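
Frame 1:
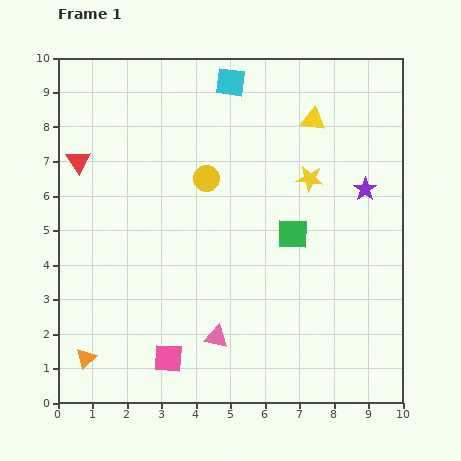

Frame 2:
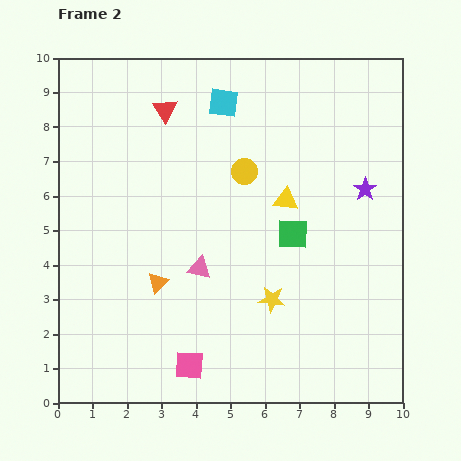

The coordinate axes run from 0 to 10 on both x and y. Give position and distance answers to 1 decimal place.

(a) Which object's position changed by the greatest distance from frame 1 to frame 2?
the yellow star

(moved 3.7; next 3.0)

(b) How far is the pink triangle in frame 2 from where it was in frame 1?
2.1

The pink triangle moved from (4.6, 1.9) to (4.1, 3.9), a distance of √(0.5² + 2.0²) ≈ 2.1.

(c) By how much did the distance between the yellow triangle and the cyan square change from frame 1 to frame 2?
+0.7

Distance in frame 1: 2.6. Distance in frame 2: 3.3.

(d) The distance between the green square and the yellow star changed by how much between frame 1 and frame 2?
+0.3

Distance in frame 1: 1.7. Distance in frame 2: 2.0.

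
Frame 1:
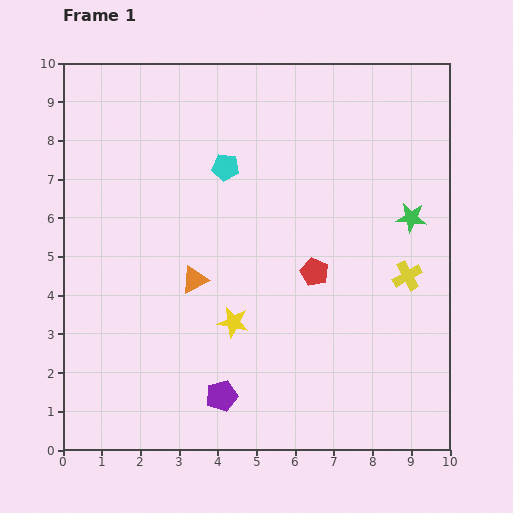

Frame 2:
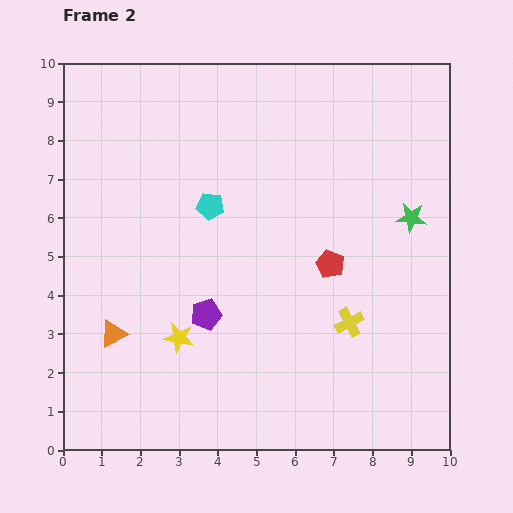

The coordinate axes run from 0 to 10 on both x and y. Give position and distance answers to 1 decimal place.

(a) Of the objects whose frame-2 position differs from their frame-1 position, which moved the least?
the red pentagon

(moved 0.4)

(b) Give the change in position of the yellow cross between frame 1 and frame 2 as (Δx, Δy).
(-1.5, -1.2)

The yellow cross was at (8.9, 4.5) in frame 1 and (7.4, 3.3) in frame 2.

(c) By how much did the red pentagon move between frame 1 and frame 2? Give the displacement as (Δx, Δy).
(0.4, 0.2)

The red pentagon was at (6.5, 4.6) in frame 1 and (6.9, 4.8) in frame 2.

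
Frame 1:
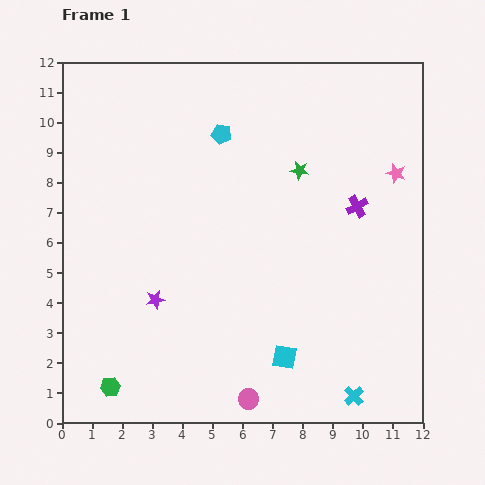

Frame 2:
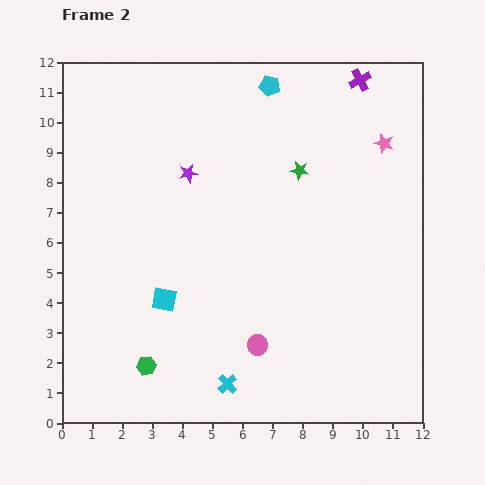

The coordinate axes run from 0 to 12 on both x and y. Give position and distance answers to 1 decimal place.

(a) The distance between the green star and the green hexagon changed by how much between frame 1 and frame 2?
-1.3

Distance in frame 1: 9.6. Distance in frame 2: 8.3.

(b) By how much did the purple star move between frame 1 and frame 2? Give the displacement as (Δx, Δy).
(1.1, 4.2)

The purple star was at (3.1, 4.1) in frame 1 and (4.2, 8.3) in frame 2.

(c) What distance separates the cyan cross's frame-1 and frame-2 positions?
4.2

The cyan cross moved from (9.7, 0.9) to (5.5, 1.3), a distance of √(4.2² + 0.4²) ≈ 4.2.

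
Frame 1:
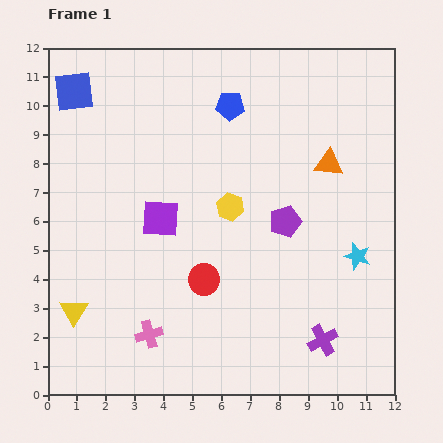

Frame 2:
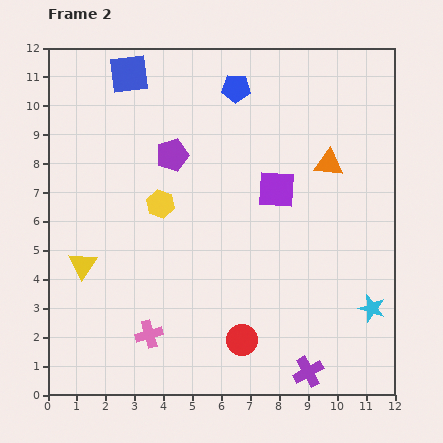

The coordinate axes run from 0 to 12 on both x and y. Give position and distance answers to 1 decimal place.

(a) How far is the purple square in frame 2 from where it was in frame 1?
4.1

The purple square moved from (3.9, 6.1) to (7.9, 7.1), a distance of √(4.0² + 1.0²) ≈ 4.1.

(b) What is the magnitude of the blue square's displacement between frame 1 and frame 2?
2.0

The blue square moved from (0.9, 10.5) to (2.8, 11.1), a distance of √(1.9² + 0.6²) ≈ 2.0.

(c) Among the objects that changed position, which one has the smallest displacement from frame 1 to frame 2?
the blue pentagon

(moved 0.6)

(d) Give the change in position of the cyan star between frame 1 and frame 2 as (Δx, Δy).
(0.5, -1.8)

The cyan star was at (10.7, 4.8) in frame 1 and (11.2, 3.0) in frame 2.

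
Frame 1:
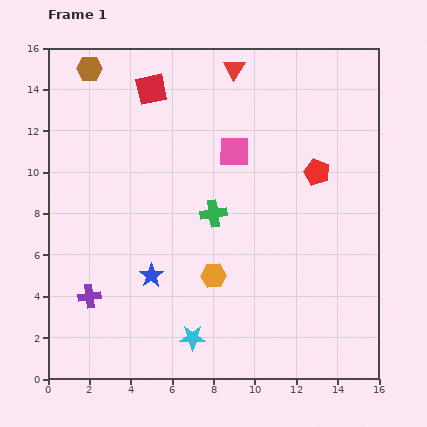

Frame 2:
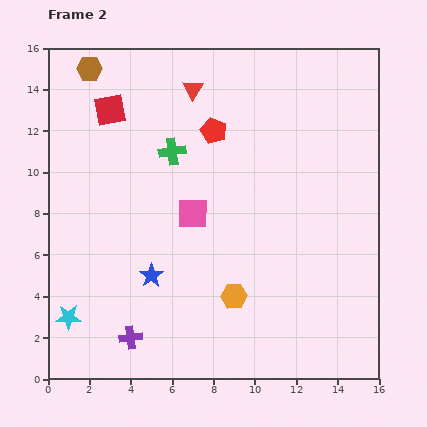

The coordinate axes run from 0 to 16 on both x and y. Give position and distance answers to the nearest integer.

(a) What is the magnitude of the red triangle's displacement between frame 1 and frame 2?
2

The red triangle moved from (9, 15) to (7, 14), a distance of √(2² + 1²) ≈ 2.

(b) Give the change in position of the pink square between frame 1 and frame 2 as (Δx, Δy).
(-2, -3)

The pink square was at (9, 11) in frame 1 and (7, 8) in frame 2.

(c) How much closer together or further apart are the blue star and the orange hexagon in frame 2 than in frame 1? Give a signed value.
+1

Distance in frame 1: 3. Distance in frame 2: 4.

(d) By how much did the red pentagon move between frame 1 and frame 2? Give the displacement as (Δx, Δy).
(-5, 2)

The red pentagon was at (13, 10) in frame 1 and (8, 12) in frame 2.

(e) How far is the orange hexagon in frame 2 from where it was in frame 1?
1

The orange hexagon moved from (8, 5) to (9, 4), a distance of √(1² + 1²) ≈ 1.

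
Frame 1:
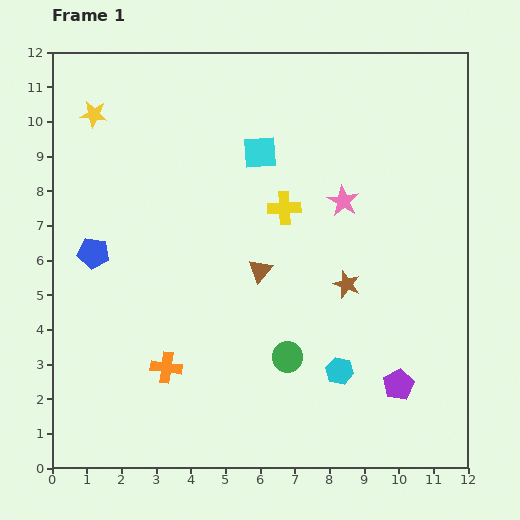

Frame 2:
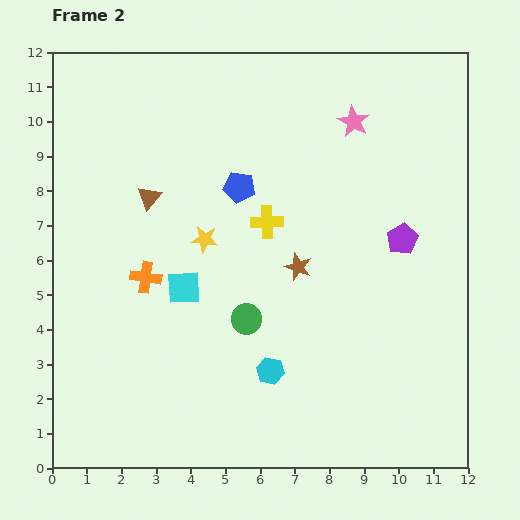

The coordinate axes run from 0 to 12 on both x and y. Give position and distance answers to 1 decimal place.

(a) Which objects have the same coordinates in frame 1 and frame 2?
none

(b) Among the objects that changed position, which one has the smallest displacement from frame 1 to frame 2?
the yellow cross

(moved 0.6)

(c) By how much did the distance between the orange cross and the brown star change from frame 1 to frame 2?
-1.3

Distance in frame 1: 5.7. Distance in frame 2: 4.4.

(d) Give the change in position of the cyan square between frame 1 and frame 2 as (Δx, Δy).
(-2.2, -3.9)

The cyan square was at (6.0, 9.1) in frame 1 and (3.8, 5.2) in frame 2.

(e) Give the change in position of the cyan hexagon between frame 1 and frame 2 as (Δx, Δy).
(-2.0, 0.0)

The cyan hexagon was at (8.3, 2.8) in frame 1 and (6.3, 2.8) in frame 2.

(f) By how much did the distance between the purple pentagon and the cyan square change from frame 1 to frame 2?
-1.3

Distance in frame 1: 7.8. Distance in frame 2: 6.5.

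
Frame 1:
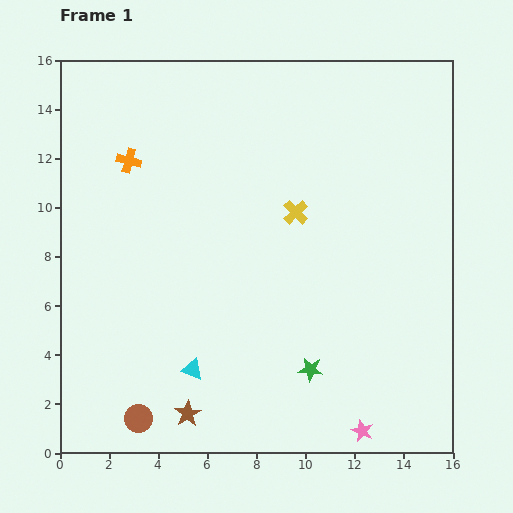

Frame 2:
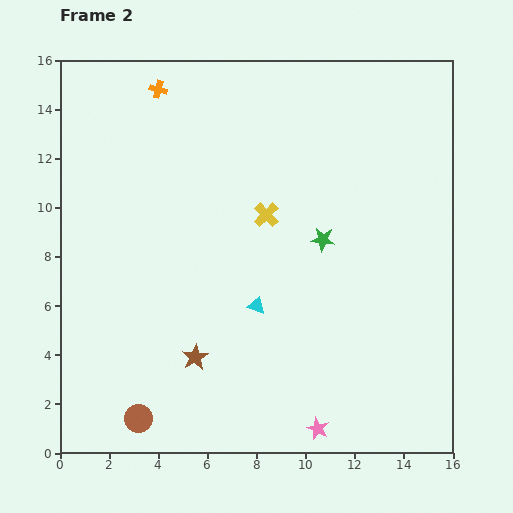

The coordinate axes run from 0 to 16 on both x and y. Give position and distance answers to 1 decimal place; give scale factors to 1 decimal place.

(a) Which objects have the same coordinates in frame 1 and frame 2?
the brown circle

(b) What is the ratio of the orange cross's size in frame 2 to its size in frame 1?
0.7×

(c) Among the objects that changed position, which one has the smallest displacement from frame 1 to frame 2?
the yellow cross

(moved 1.2)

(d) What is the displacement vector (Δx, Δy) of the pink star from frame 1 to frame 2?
(-1.8, 0.1)

The pink star was at (12.3, 0.9) in frame 1 and (10.5, 1.0) in frame 2.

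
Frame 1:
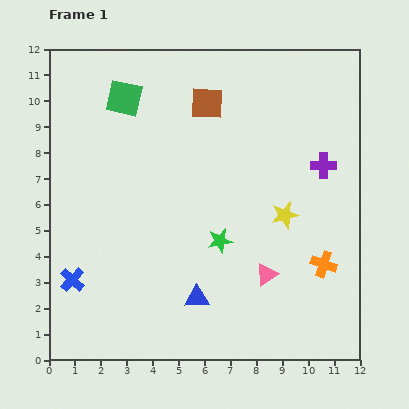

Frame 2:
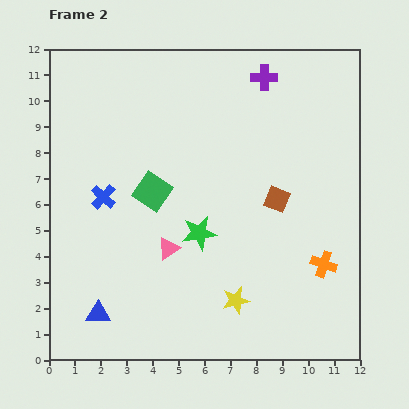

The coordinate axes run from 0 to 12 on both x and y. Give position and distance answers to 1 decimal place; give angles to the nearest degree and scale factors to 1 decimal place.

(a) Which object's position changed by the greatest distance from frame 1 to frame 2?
the brown square

(moved 4.6; next 4.1)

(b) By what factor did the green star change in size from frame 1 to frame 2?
1.4×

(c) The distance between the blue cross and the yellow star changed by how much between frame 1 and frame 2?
-2.1

Distance in frame 1: 8.6. Distance in frame 2: 6.5.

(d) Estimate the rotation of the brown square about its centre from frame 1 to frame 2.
19° clockwise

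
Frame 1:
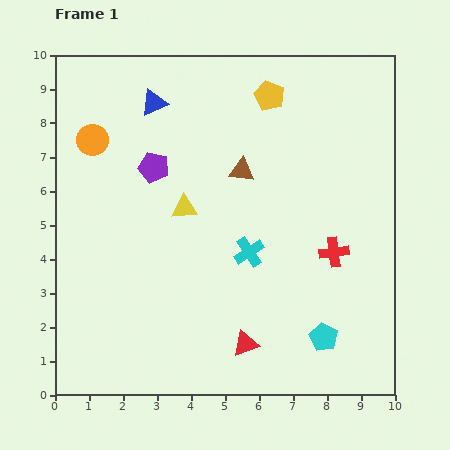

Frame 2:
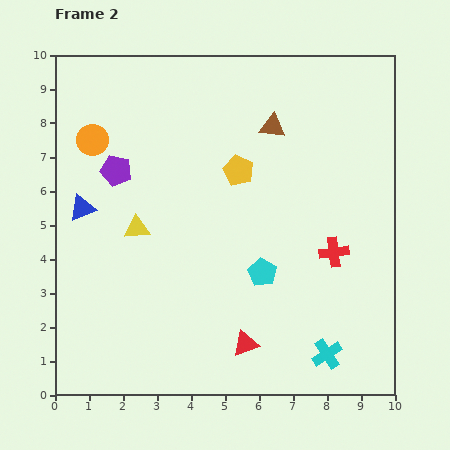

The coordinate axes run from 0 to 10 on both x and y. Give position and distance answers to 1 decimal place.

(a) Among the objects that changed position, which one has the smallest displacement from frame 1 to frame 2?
the purple pentagon

(moved 1.1)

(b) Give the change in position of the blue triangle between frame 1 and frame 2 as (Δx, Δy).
(-2.1, -3.1)

The blue triangle was at (2.9, 8.6) in frame 1 and (0.8, 5.5) in frame 2.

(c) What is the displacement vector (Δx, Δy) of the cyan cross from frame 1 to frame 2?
(2.3, -3.0)

The cyan cross was at (5.7, 4.2) in frame 1 and (8.0, 1.2) in frame 2.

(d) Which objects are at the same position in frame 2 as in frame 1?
the orange circle, the red cross, the red triangle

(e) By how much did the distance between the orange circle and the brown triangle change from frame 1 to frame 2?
+0.8

Distance in frame 1: 4.5. Distance in frame 2: 5.3.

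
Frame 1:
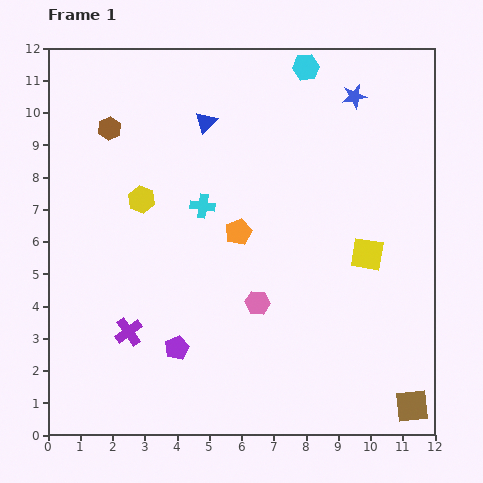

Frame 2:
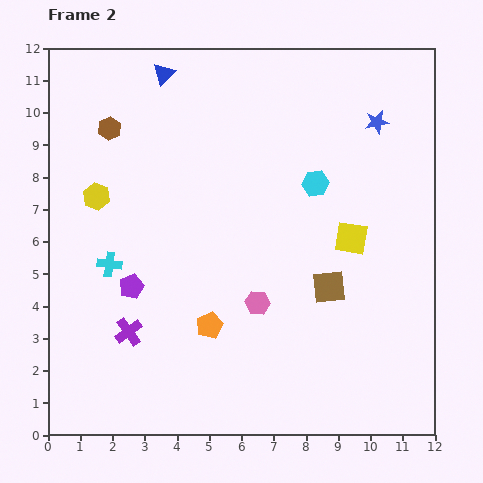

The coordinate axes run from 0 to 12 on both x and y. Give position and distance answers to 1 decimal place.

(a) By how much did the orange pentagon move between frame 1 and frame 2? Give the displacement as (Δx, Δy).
(-0.9, -2.9)

The orange pentagon was at (5.9, 6.3) in frame 1 and (5.0, 3.4) in frame 2.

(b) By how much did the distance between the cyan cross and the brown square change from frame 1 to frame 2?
-2.2

Distance in frame 1: 9.0. Distance in frame 2: 6.8.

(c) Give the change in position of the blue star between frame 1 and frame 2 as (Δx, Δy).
(0.7, -0.8)

The blue star was at (9.5, 10.5) in frame 1 and (10.2, 9.7) in frame 2.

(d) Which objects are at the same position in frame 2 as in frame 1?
the pink hexagon, the brown hexagon, the purple cross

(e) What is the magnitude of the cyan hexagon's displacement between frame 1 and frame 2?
3.6

The cyan hexagon moved from (8.0, 11.4) to (8.3, 7.8), a distance of √(0.3² + 3.6²) ≈ 3.6.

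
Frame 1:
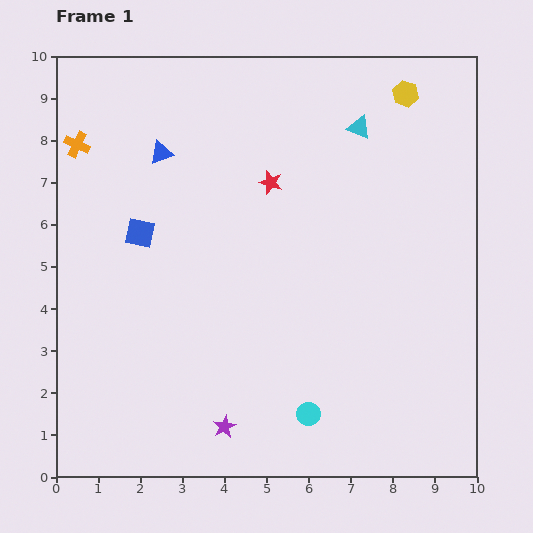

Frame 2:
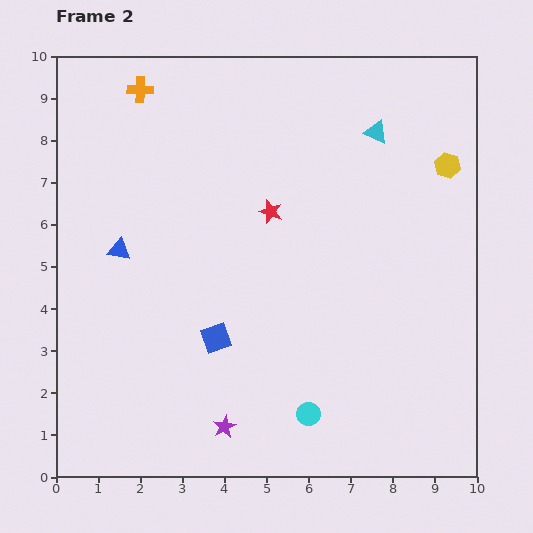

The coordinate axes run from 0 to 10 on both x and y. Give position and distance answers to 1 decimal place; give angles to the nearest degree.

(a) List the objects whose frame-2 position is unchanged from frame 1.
the purple star, the cyan circle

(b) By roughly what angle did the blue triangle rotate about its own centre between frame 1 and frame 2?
30° clockwise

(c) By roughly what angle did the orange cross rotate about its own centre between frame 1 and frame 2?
24° counter-clockwise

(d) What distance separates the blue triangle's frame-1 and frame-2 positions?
2.5

The blue triangle moved from (2.5, 7.7) to (1.5, 5.4), a distance of √(1.0² + 2.3²) ≈ 2.5.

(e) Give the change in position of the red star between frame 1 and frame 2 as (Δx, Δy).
(0.0, -0.7)

The red star was at (5.1, 7.0) in frame 1 and (5.1, 6.3) in frame 2.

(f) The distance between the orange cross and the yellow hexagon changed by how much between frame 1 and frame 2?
-0.4

Distance in frame 1: 7.9. Distance in frame 2: 7.5.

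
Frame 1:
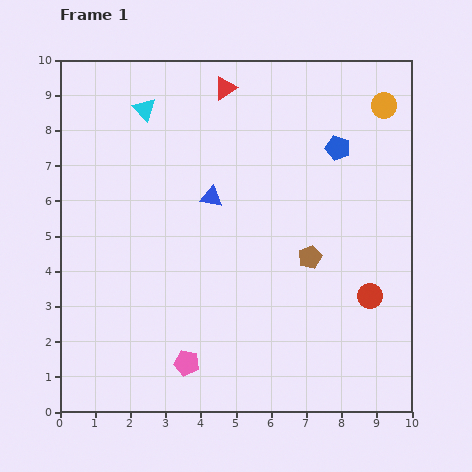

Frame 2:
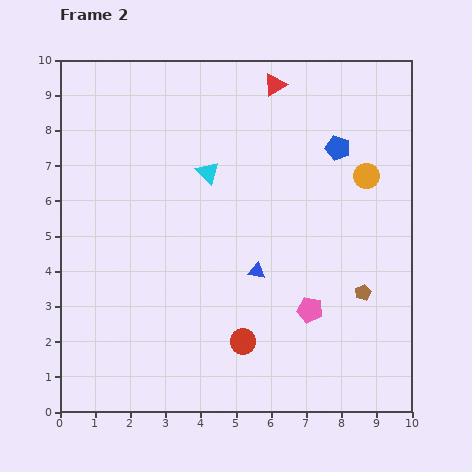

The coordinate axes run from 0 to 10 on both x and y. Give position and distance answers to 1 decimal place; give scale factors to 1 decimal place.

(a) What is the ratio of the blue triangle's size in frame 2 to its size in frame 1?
0.8×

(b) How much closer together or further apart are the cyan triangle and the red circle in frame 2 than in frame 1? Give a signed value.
-3.4

Distance in frame 1: 8.3. Distance in frame 2: 4.9.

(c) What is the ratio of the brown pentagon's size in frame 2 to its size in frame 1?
0.7×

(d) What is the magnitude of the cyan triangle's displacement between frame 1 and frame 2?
2.5

The cyan triangle moved from (2.4, 8.6) to (4.2, 6.8), a distance of √(1.8² + 1.8²) ≈ 2.5.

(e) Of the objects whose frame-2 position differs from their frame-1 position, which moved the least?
the red triangle

(moved 1.4)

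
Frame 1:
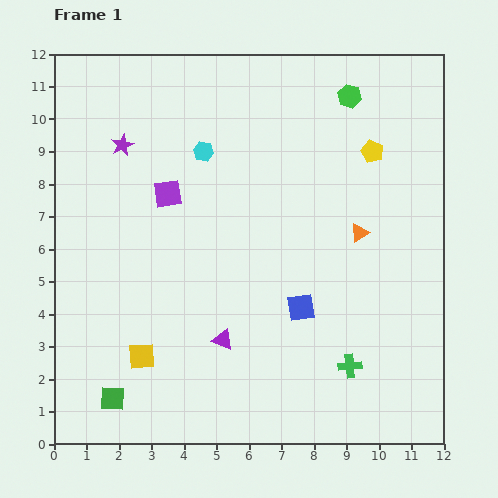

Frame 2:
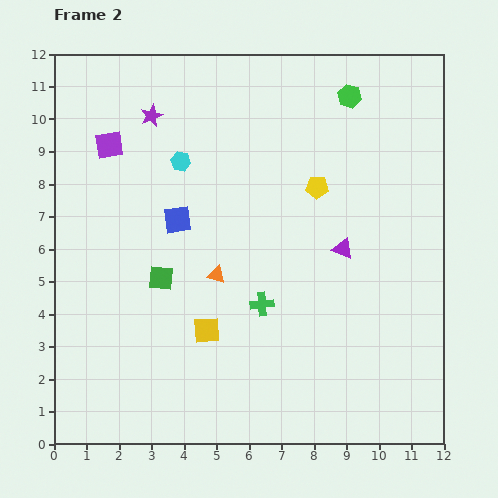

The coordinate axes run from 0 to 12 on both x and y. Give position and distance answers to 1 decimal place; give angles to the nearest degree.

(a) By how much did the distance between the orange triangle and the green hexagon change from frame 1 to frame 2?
+2.7

Distance in frame 1: 4.2. Distance in frame 2: 6.9.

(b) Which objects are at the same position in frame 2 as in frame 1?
the green hexagon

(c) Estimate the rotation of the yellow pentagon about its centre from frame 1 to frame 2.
20° counter-clockwise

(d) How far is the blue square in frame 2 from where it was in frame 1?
4.7

The blue square moved from (7.6, 4.2) to (3.8, 6.9), a distance of √(3.8² + 2.7²) ≈ 4.7.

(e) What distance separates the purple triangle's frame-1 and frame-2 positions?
4.6

The purple triangle moved from (5.2, 3.2) to (8.9, 6.0), a distance of √(3.7² + 2.8²) ≈ 4.6.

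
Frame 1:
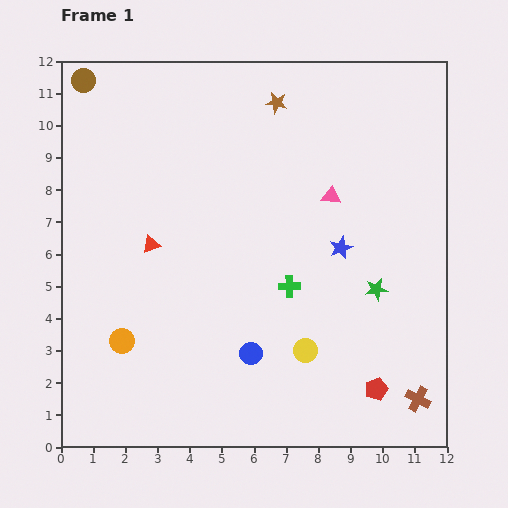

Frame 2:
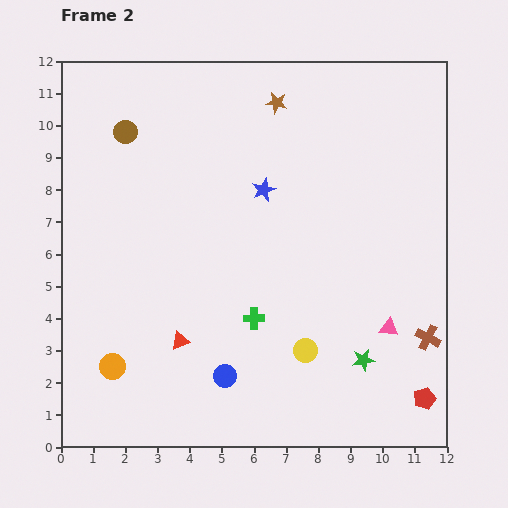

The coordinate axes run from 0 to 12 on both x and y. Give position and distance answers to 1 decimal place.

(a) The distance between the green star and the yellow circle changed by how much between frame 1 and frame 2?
-1.1

Distance in frame 1: 2.9. Distance in frame 2: 1.8.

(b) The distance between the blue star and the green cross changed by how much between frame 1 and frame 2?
+2.0

Distance in frame 1: 2.0. Distance in frame 2: 4.0.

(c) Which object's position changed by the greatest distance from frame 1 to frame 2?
the pink triangle

(moved 4.5; next 3.1)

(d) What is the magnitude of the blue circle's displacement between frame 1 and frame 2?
1.1

The blue circle moved from (5.9, 2.9) to (5.1, 2.2), a distance of √(0.8² + 0.7²) ≈ 1.1.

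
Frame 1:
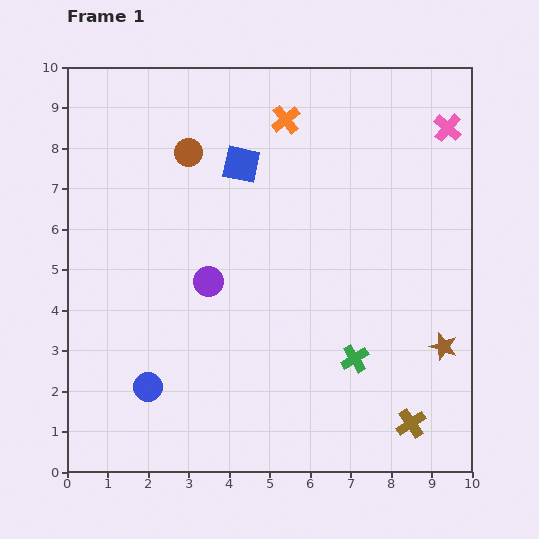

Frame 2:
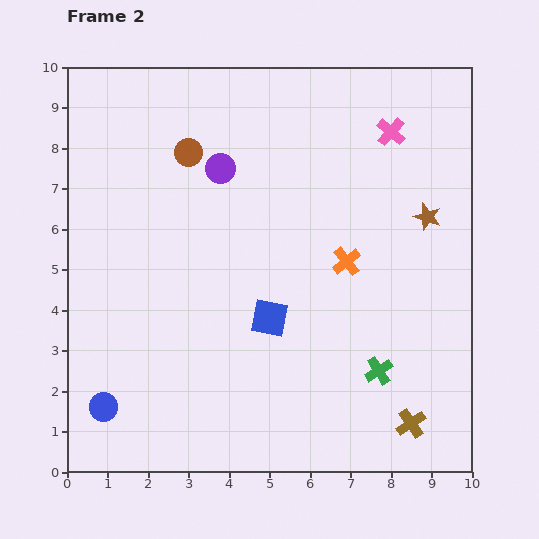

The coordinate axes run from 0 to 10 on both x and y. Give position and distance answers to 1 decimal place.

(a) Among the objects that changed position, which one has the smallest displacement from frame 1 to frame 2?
the green cross

(moved 0.7)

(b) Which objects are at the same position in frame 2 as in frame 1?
the brown cross, the brown circle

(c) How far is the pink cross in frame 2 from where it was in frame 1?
1.4

The pink cross moved from (9.4, 8.5) to (8.0, 8.4), a distance of √(1.4² + 0.1²) ≈ 1.4.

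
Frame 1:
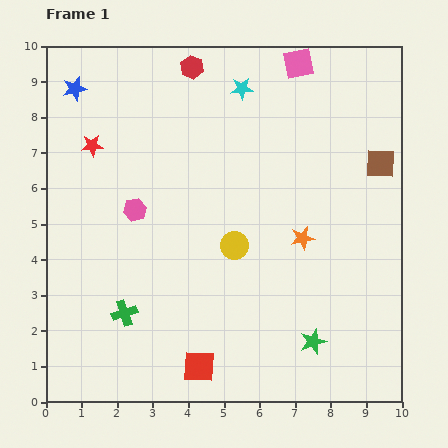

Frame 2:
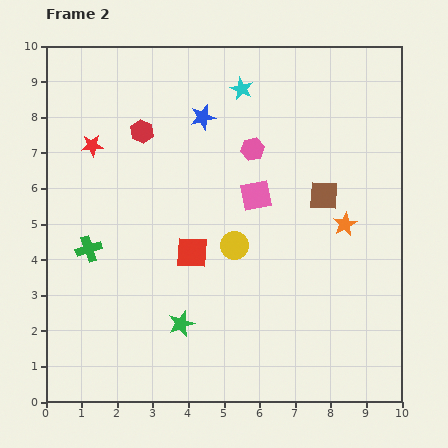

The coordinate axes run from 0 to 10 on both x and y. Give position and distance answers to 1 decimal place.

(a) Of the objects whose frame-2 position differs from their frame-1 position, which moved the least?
the orange star

(moved 1.3)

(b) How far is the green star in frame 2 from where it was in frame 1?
3.7

The green star moved from (7.5, 1.7) to (3.8, 2.2), a distance of √(3.7² + 0.5²) ≈ 3.7.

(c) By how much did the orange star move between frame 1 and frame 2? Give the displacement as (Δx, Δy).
(1.2, 0.4)

The orange star was at (7.2, 4.6) in frame 1 and (8.4, 5.0) in frame 2.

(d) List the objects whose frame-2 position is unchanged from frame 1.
the yellow circle, the cyan star, the red star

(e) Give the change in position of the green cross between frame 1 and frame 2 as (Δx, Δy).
(-1.0, 1.8)

The green cross was at (2.2, 2.5) in frame 1 and (1.2, 4.3) in frame 2.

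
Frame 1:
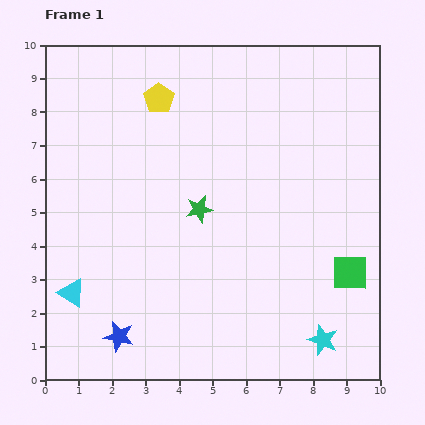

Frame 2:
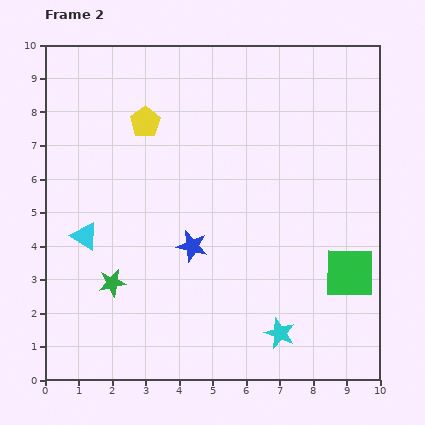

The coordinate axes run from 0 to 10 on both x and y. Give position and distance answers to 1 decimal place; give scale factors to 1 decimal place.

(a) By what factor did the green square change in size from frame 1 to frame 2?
1.4×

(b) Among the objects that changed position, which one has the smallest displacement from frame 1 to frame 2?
the yellow pentagon

(moved 0.8)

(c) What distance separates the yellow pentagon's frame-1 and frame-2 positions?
0.8

The yellow pentagon moved from (3.4, 8.4) to (3.0, 7.7), a distance of √(0.4² + 0.7²) ≈ 0.8.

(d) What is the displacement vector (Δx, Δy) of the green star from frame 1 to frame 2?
(-2.6, -2.2)

The green star was at (4.6, 5.1) in frame 1 and (2.0, 2.9) in frame 2.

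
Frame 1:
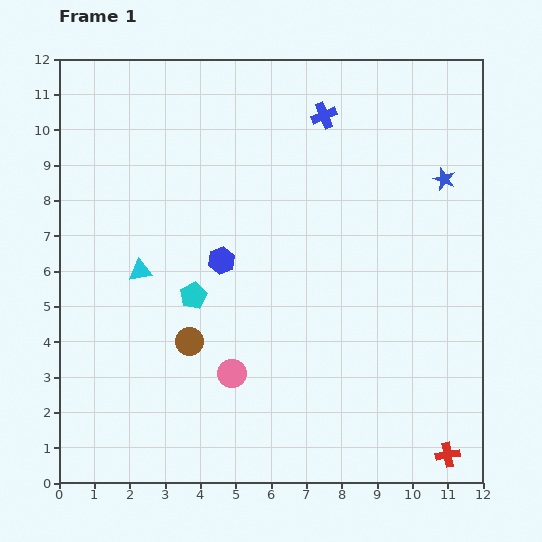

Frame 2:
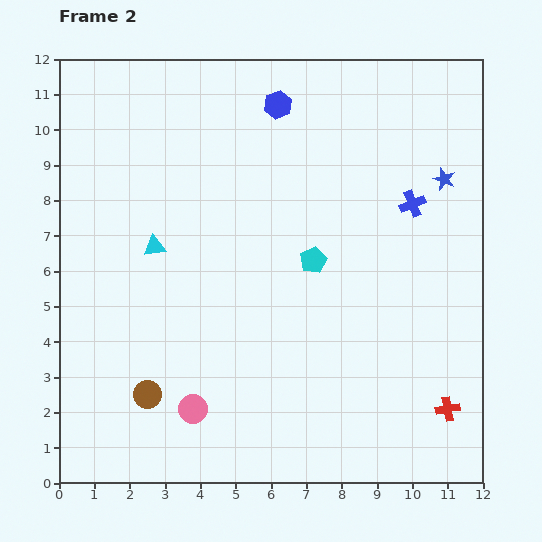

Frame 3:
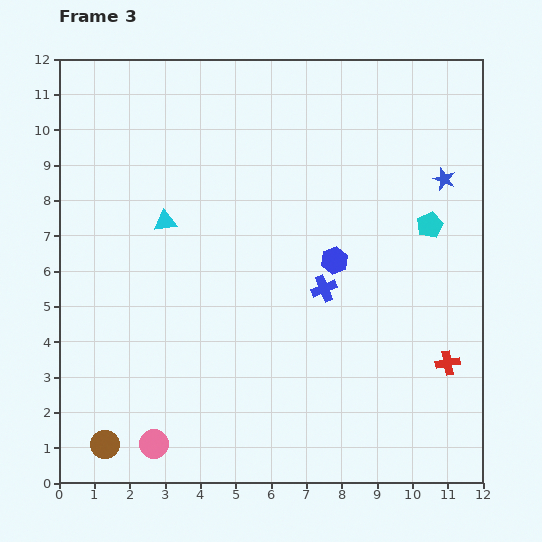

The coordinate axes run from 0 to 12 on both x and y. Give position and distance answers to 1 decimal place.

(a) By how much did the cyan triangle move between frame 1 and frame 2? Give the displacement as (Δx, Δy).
(0.4, 0.7)

The cyan triangle was at (2.3, 6.0) in frame 1 and (2.7, 6.7) in frame 2.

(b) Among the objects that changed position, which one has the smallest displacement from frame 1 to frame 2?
the cyan triangle

(moved 0.8)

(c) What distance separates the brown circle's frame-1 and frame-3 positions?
3.8

The brown circle moved from (3.7, 4.0) to (1.3, 1.1), a distance of √(2.4² + 2.9²) ≈ 3.8.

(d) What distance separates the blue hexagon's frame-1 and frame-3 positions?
3.2

The blue hexagon moved from (4.6, 6.3) to (7.8, 6.3), a distance of √(3.2² + 0.0²) ≈ 3.2.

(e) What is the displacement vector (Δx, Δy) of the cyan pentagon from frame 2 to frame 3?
(3.3, 1.0)

The cyan pentagon was at (7.2, 6.3) in frame 2 and (10.5, 7.3) in frame 3.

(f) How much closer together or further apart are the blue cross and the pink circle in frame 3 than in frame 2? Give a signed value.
-2.0

Distance in frame 2: 8.5. Distance in frame 3: 6.5.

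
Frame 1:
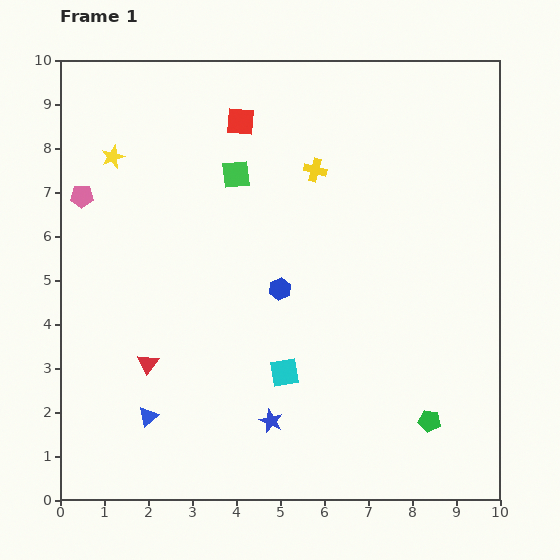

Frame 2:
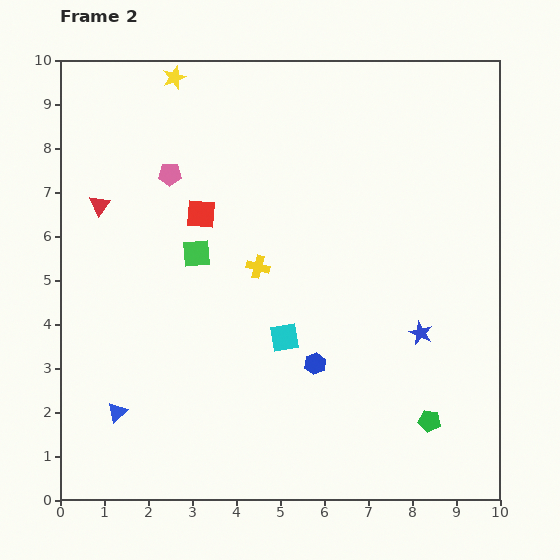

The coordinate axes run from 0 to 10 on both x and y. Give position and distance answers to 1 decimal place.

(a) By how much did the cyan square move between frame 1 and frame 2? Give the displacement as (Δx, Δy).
(0.0, 0.8)

The cyan square was at (5.1, 2.9) in frame 1 and (5.1, 3.7) in frame 2.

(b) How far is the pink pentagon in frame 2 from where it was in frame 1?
2.1

The pink pentagon moved from (0.5, 6.9) to (2.5, 7.4), a distance of √(2.0² + 0.5²) ≈ 2.1.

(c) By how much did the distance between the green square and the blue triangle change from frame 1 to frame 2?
-1.9

Distance in frame 1: 5.9. Distance in frame 2: 4.0.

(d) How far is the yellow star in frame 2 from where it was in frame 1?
2.3

The yellow star moved from (1.2, 7.8) to (2.6, 9.6), a distance of √(1.4² + 1.8²) ≈ 2.3.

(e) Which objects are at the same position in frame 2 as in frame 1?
the green pentagon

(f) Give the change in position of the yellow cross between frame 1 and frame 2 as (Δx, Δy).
(-1.3, -2.2)

The yellow cross was at (5.8, 7.5) in frame 1 and (4.5, 5.3) in frame 2.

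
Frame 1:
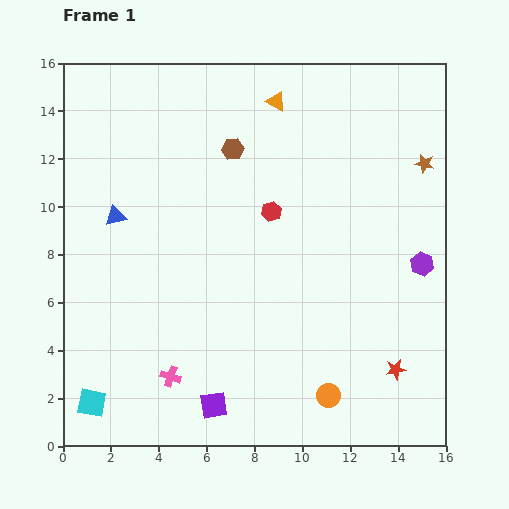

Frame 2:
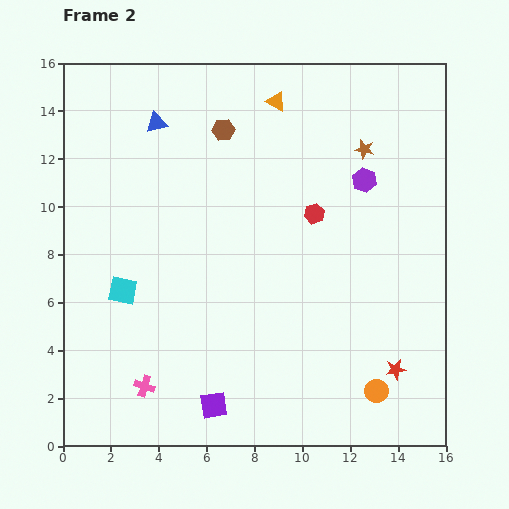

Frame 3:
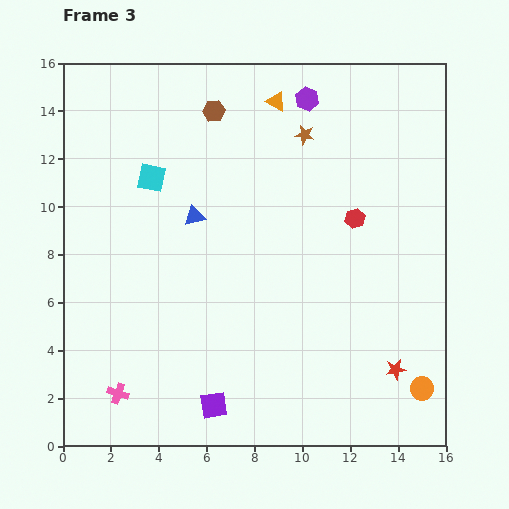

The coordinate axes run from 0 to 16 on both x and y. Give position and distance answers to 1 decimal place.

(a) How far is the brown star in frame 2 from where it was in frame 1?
2.6

The brown star moved from (15.1, 11.8) to (12.6, 12.4), a distance of √(2.5² + 0.6²) ≈ 2.6.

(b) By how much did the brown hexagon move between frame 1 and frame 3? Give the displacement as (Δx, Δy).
(-0.8, 1.6)

The brown hexagon was at (7.1, 12.4) in frame 1 and (6.3, 14.0) in frame 3.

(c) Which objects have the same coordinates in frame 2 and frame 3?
the orange triangle, the purple square, the red star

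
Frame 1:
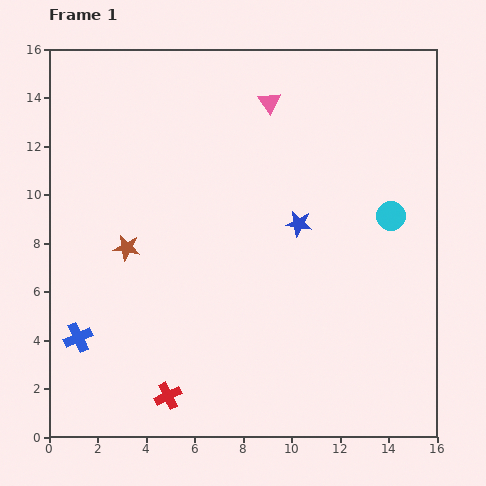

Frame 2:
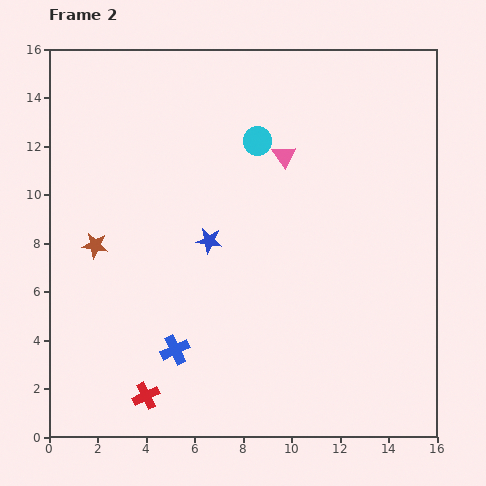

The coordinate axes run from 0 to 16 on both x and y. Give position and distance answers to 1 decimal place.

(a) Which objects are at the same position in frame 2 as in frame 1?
none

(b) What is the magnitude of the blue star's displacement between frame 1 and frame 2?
3.8

The blue star moved from (10.3, 8.8) to (6.6, 8.1), a distance of √(3.7² + 0.7²) ≈ 3.8.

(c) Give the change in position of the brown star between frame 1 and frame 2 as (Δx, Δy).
(-1.3, 0.1)

The brown star was at (3.2, 7.8) in frame 1 and (1.9, 7.9) in frame 2.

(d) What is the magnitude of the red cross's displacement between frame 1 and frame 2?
0.9

The red cross moved from (4.9, 1.7) to (4.0, 1.7), a distance of √(0.9² + 0.0²) ≈ 0.9.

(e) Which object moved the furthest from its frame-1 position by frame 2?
the cyan circle

(moved 6.3; next 4.0)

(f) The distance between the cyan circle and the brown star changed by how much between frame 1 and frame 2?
-3.0

Distance in frame 1: 11.0. Distance in frame 2: 8.0.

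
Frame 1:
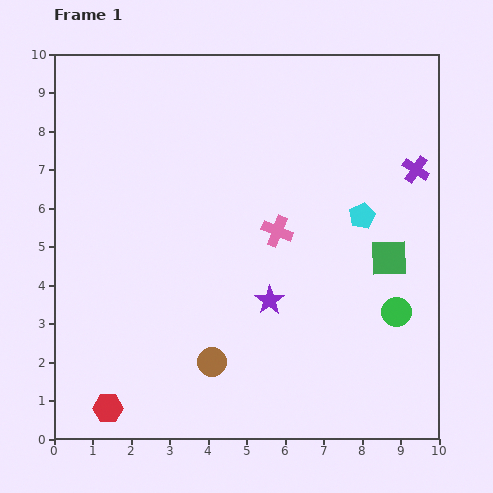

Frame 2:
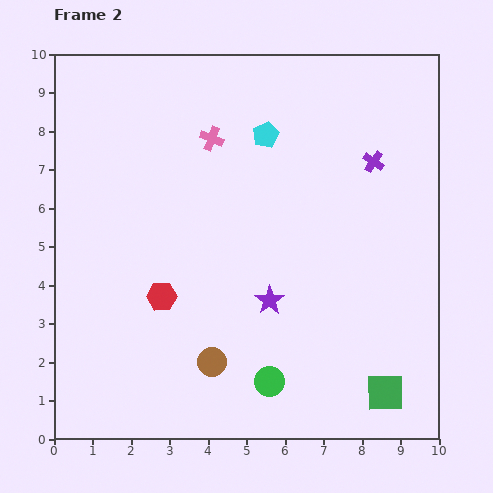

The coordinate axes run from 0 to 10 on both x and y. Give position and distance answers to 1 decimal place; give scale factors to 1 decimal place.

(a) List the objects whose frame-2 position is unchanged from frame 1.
the brown circle, the purple star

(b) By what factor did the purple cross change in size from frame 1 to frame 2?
0.8×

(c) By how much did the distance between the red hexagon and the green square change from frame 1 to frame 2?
-2.0

Distance in frame 1: 8.3. Distance in frame 2: 6.3.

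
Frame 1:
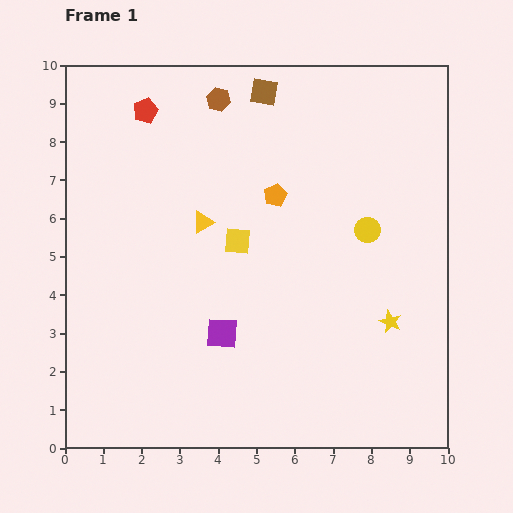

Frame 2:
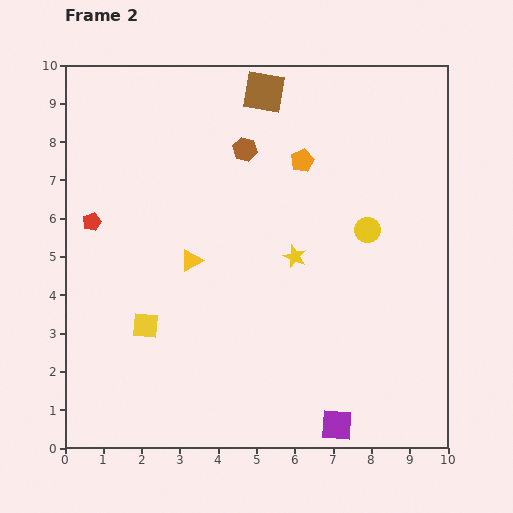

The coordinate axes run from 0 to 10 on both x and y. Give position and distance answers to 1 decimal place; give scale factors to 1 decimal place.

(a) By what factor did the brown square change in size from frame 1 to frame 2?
1.5×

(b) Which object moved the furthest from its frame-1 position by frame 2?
the purple square

(moved 3.8; next 3.3)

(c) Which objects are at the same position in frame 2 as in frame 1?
the brown square, the yellow circle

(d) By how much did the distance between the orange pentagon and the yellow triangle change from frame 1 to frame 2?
+1.9

Distance in frame 1: 2.0. Distance in frame 2: 3.9.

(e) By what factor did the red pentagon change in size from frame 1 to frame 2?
0.7×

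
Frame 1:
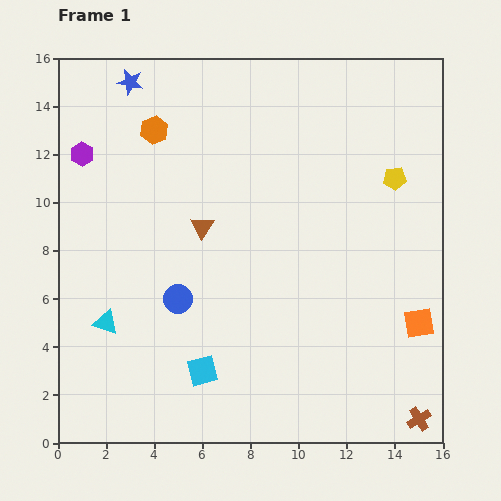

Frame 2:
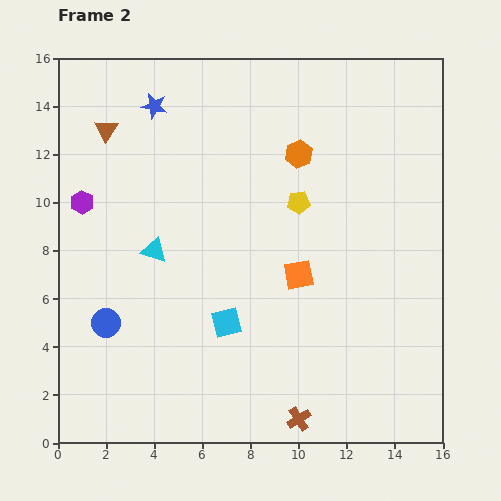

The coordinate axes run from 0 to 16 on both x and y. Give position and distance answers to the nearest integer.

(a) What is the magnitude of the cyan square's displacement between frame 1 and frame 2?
2

The cyan square moved from (6, 3) to (7, 5), a distance of √(1² + 2²) ≈ 2.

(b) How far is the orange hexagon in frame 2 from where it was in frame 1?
6

The orange hexagon moved from (4, 13) to (10, 12), a distance of √(6² + 1²) ≈ 6.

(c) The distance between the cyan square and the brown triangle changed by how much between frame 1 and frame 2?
+3

Distance in frame 1: 6. Distance in frame 2: 9.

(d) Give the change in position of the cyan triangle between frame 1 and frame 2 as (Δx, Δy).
(2, 3)

The cyan triangle was at (2, 5) in frame 1 and (4, 8) in frame 2.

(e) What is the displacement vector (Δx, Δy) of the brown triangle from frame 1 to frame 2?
(-4, 4)

The brown triangle was at (6, 9) in frame 1 and (2, 13) in frame 2.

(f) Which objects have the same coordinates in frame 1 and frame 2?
none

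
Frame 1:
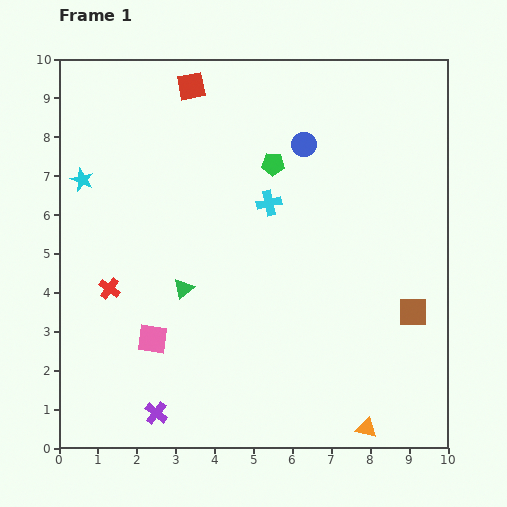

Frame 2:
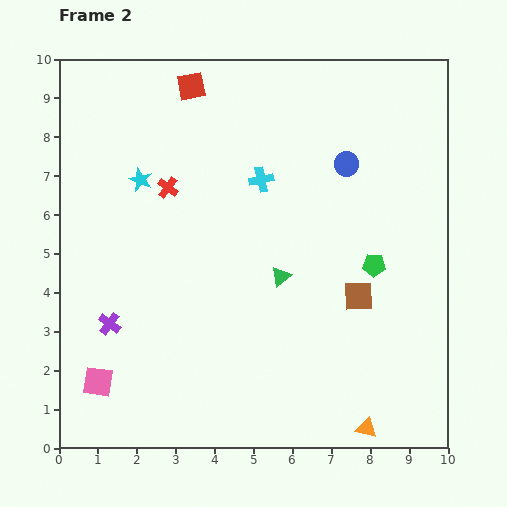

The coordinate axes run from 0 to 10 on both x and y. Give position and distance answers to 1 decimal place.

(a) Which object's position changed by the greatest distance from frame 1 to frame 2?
the green pentagon

(moved 3.7; next 3.0)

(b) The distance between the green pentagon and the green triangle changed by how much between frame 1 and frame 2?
-1.5

Distance in frame 1: 3.9. Distance in frame 2: 2.4.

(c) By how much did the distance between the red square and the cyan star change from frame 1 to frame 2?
-1.0

Distance in frame 1: 3.7. Distance in frame 2: 2.7.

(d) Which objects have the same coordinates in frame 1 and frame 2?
the orange triangle, the red square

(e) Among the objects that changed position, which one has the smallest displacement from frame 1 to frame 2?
the cyan cross

(moved 0.6)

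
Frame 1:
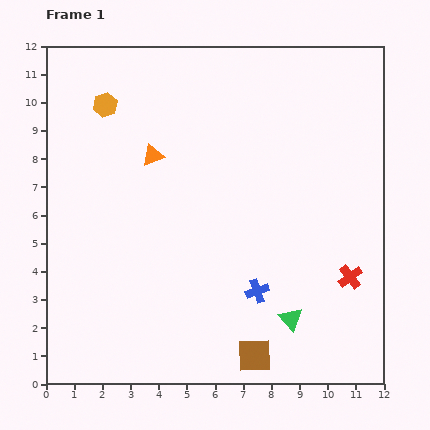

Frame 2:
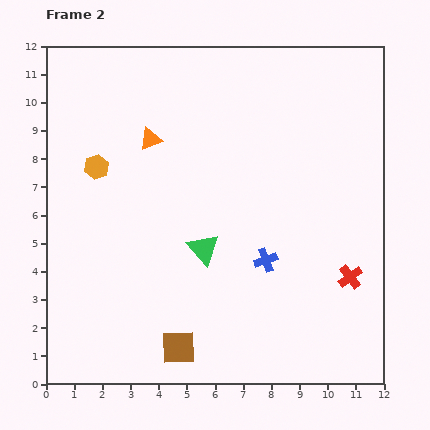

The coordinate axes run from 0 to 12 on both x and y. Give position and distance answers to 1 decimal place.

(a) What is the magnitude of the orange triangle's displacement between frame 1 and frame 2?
0.6

The orange triangle moved from (3.8, 8.1) to (3.7, 8.7), a distance of √(0.1² + 0.6²) ≈ 0.6.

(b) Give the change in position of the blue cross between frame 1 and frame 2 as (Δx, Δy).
(0.3, 1.1)

The blue cross was at (7.5, 3.3) in frame 1 and (7.8, 4.4) in frame 2.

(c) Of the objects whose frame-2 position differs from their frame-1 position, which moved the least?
the orange triangle

(moved 0.6)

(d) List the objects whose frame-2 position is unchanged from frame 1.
the red cross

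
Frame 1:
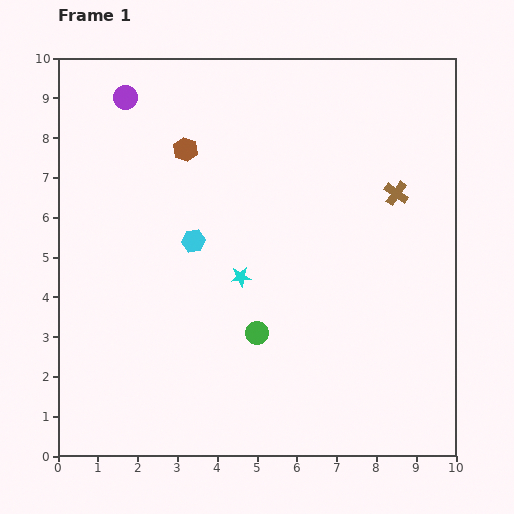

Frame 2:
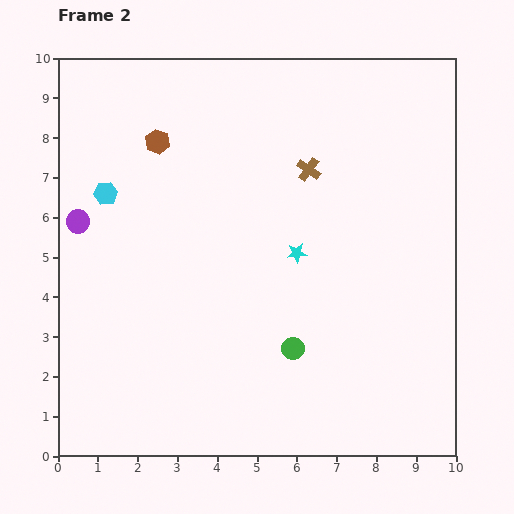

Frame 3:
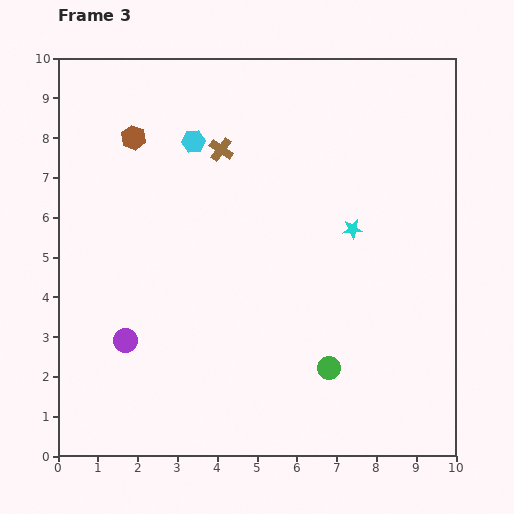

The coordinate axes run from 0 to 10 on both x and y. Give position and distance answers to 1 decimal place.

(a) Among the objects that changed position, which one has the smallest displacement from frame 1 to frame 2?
the brown hexagon

(moved 0.7)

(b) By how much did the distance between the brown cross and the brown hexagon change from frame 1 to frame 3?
-3.2

Distance in frame 1: 5.4. Distance in frame 3: 2.2.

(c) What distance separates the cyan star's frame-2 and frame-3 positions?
1.5

The cyan star moved from (6.0, 5.1) to (7.4, 5.7), a distance of √(1.4² + 0.6²) ≈ 1.5.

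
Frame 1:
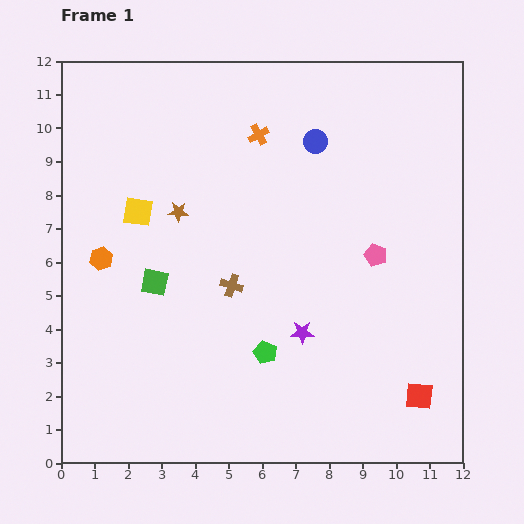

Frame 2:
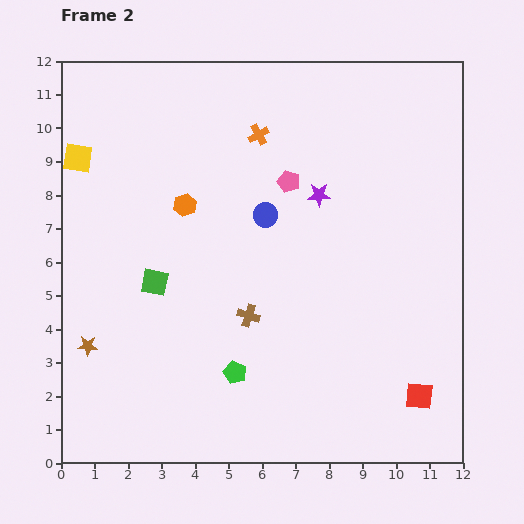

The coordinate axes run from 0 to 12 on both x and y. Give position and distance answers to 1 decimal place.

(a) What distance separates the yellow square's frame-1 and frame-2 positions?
2.4

The yellow square moved from (2.3, 7.5) to (0.5, 9.1), a distance of √(1.8² + 1.6²) ≈ 2.4.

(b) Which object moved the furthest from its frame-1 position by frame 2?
the brown star

(moved 4.8; next 4.1)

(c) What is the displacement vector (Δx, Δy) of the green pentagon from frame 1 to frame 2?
(-0.9, -0.6)

The green pentagon was at (6.1, 3.3) in frame 1 and (5.2, 2.7) in frame 2.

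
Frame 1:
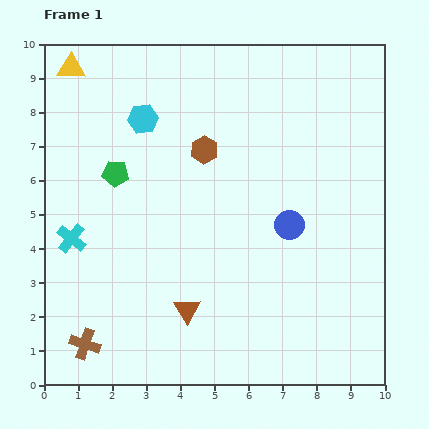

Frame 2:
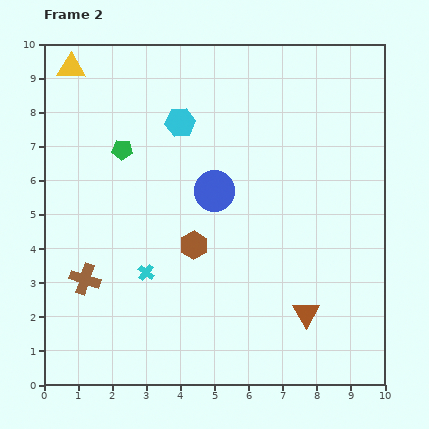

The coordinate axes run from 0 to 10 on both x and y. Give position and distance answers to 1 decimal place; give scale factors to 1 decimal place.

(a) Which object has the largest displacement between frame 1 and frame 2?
the brown triangle

(moved 3.5; next 2.8)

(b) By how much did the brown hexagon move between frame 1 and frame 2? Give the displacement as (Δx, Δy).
(-0.3, -2.8)

The brown hexagon was at (4.7, 6.9) in frame 1 and (4.4, 4.1) in frame 2.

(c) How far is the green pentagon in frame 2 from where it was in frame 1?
0.7

The green pentagon moved from (2.1, 6.2) to (2.3, 6.9), a distance of √(0.2² + 0.7²) ≈ 0.7.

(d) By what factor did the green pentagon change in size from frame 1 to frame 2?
0.8×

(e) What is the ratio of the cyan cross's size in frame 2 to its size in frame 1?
0.6×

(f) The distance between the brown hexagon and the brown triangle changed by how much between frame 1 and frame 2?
-0.8

Distance in frame 1: 4.7. Distance in frame 2: 3.9.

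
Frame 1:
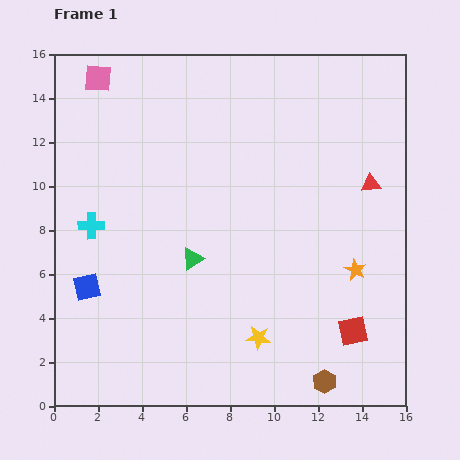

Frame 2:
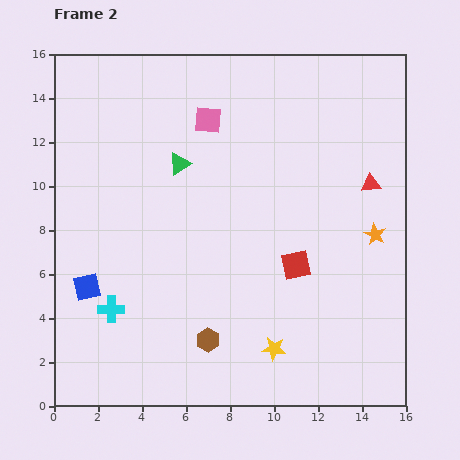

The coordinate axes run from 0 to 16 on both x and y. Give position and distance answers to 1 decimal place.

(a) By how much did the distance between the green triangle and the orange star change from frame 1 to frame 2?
+2.1

Distance in frame 1: 7.4. Distance in frame 2: 9.5.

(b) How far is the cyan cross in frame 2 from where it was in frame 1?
3.9

The cyan cross moved from (1.7, 8.2) to (2.6, 4.4), a distance of √(0.9² + 3.8²) ≈ 3.9.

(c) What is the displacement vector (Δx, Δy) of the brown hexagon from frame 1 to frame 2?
(-5.3, 1.9)

The brown hexagon was at (12.3, 1.1) in frame 1 and (7.0, 3.0) in frame 2.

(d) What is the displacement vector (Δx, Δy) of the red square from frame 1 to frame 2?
(-2.6, 3.0)

The red square was at (13.6, 3.4) in frame 1 and (11.0, 6.4) in frame 2.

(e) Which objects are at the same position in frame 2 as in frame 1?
the blue square, the red triangle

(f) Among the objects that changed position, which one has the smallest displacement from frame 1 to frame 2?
the yellow star

(moved 0.9)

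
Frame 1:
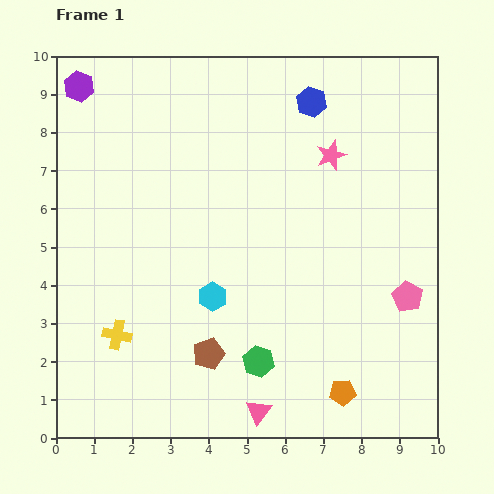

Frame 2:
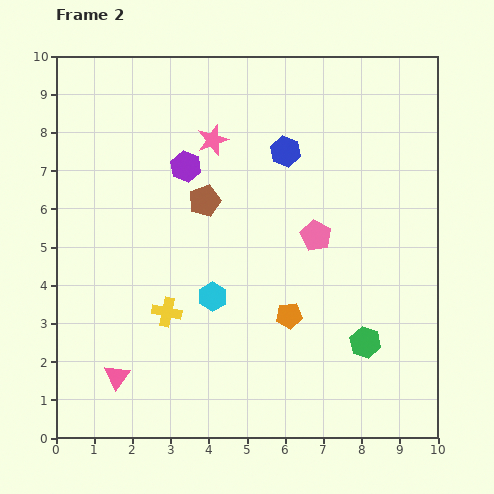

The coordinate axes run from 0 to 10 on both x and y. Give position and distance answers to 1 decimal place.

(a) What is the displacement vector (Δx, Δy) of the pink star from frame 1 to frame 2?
(-3.1, 0.4)

The pink star was at (7.2, 7.4) in frame 1 and (4.1, 7.8) in frame 2.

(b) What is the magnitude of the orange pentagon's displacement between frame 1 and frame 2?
2.4

The orange pentagon moved from (7.5, 1.2) to (6.1, 3.2), a distance of √(1.4² + 2.0²) ≈ 2.4.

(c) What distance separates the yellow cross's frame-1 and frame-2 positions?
1.4

The yellow cross moved from (1.6, 2.7) to (2.9, 3.3), a distance of √(1.3² + 0.6²) ≈ 1.4.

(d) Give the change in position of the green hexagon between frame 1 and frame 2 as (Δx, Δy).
(2.8, 0.5)

The green hexagon was at (5.3, 2.0) in frame 1 and (8.1, 2.5) in frame 2.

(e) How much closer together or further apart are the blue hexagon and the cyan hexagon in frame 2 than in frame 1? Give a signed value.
-1.5

Distance in frame 1: 5.7. Distance in frame 2: 4.2.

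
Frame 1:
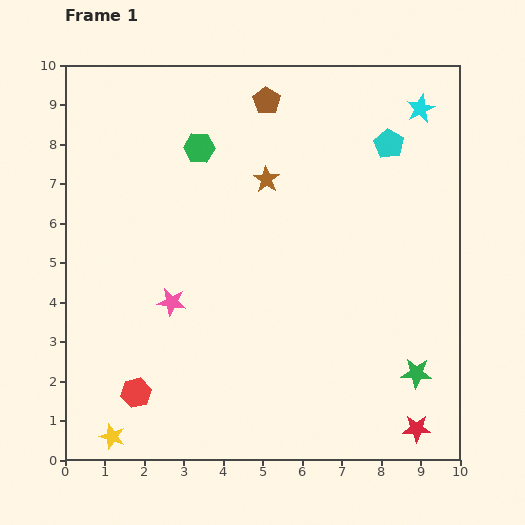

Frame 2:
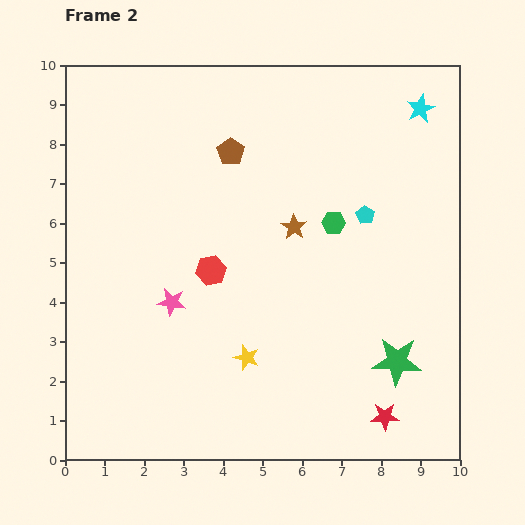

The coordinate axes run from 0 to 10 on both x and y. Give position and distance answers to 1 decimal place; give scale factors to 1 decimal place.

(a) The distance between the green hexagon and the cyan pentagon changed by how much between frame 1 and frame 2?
-4.0

Distance in frame 1: 4.8. Distance in frame 2: 0.8.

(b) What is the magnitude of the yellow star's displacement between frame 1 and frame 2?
3.9

The yellow star moved from (1.2, 0.6) to (4.6, 2.6), a distance of √(3.4² + 2.0²) ≈ 3.9.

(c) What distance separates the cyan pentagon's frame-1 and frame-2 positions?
1.9

The cyan pentagon moved from (8.2, 8.0) to (7.6, 6.2), a distance of √(0.6² + 1.8²) ≈ 1.9.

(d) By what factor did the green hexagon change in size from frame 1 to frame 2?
0.8×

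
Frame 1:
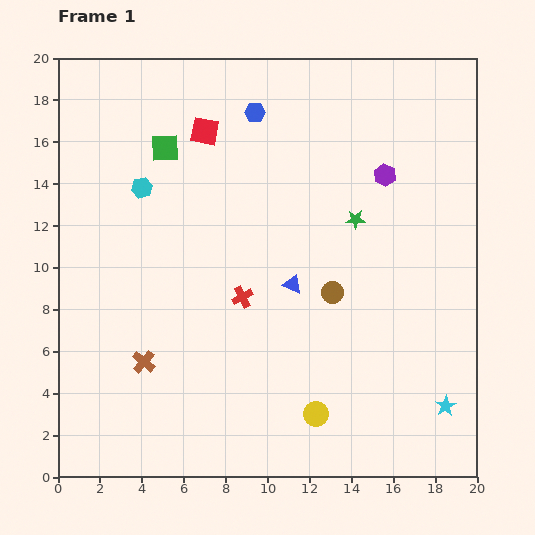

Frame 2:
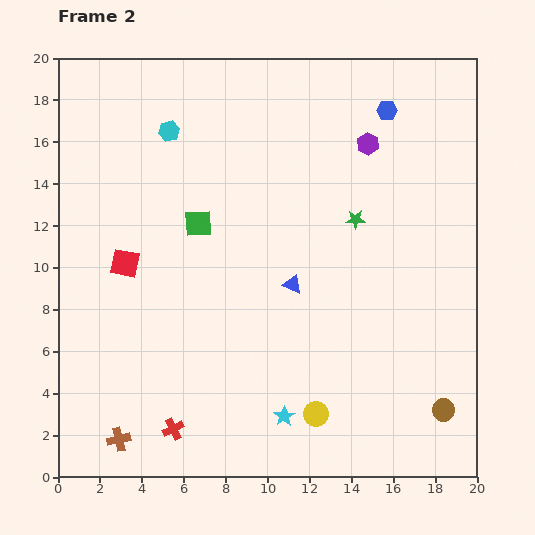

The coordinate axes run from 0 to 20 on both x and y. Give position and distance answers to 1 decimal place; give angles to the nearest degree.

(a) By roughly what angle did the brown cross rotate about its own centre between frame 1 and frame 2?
37° clockwise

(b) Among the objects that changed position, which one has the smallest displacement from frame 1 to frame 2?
the purple hexagon

(moved 1.7)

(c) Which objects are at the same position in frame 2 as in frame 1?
the yellow circle, the green star, the blue triangle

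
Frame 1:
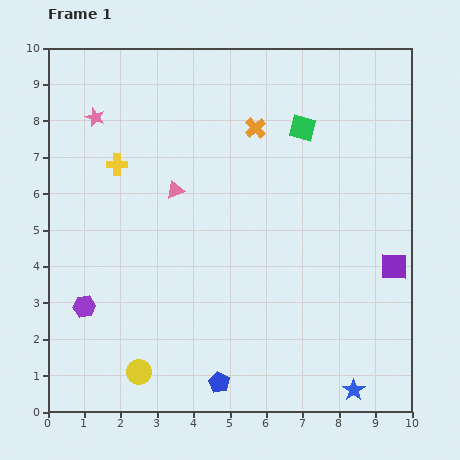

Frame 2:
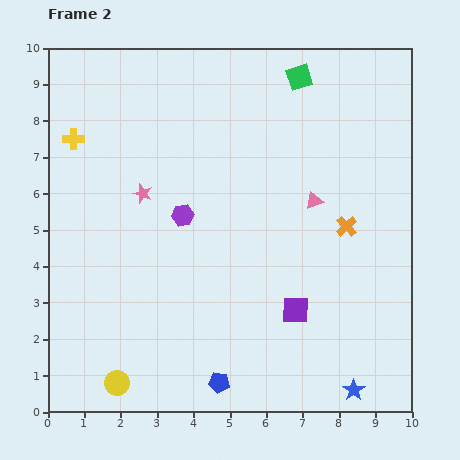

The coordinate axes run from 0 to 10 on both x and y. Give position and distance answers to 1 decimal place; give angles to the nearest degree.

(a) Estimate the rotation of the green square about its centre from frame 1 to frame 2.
33° counter-clockwise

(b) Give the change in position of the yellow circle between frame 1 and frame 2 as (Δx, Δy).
(-0.6, -0.3)

The yellow circle was at (2.5, 1.1) in frame 1 and (1.9, 0.8) in frame 2.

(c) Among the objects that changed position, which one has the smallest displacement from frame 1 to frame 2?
the yellow circle

(moved 0.7)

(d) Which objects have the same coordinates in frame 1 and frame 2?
the blue pentagon, the blue star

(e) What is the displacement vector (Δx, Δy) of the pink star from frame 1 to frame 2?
(1.3, -2.1)

The pink star was at (1.3, 8.1) in frame 1 and (2.6, 6.0) in frame 2.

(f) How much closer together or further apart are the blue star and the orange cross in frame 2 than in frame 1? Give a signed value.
-3.2

Distance in frame 1: 7.7. Distance in frame 2: 4.5.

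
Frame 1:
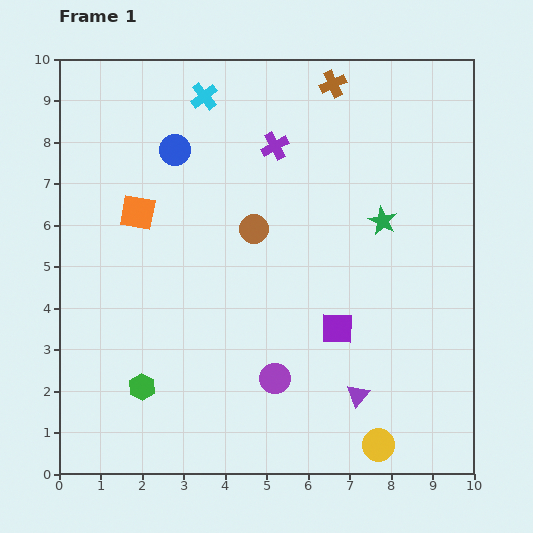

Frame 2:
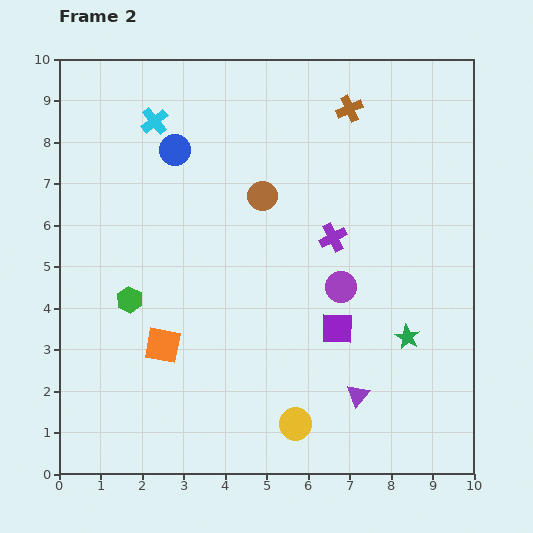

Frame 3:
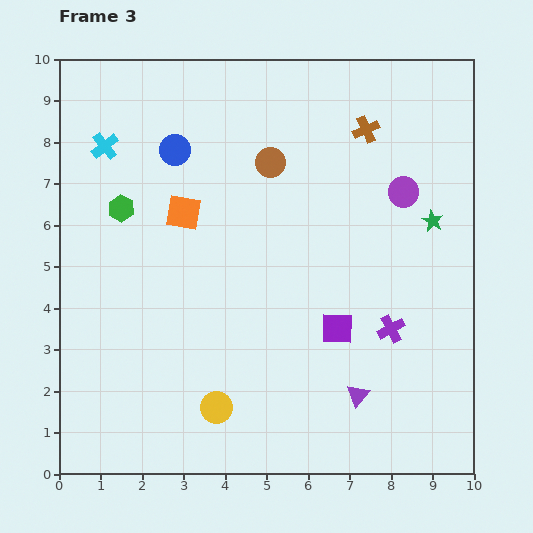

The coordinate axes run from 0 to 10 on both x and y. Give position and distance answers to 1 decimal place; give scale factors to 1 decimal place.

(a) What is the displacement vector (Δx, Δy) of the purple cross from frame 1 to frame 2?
(1.4, -2.2)

The purple cross was at (5.2, 7.9) in frame 1 and (6.6, 5.7) in frame 2.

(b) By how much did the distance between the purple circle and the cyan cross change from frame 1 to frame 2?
-1.0

Distance in frame 1: 7.0. Distance in frame 2: 6.0.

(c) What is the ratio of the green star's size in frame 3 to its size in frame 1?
0.7×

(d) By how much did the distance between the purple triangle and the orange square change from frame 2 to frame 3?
+1.2

Distance in frame 2: 4.9. Distance in frame 3: 6.1.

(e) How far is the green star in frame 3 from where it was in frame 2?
2.9

The green star moved from (8.4, 3.3) to (9.0, 6.1), a distance of √(0.6² + 2.8²) ≈ 2.9.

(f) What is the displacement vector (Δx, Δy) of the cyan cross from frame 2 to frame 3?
(-1.2, -0.6)

The cyan cross was at (2.3, 8.5) in frame 2 and (1.1, 7.9) in frame 3.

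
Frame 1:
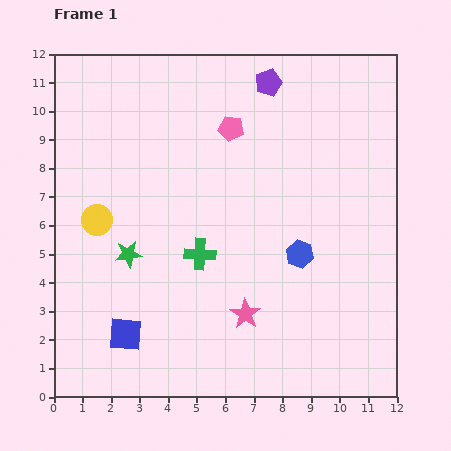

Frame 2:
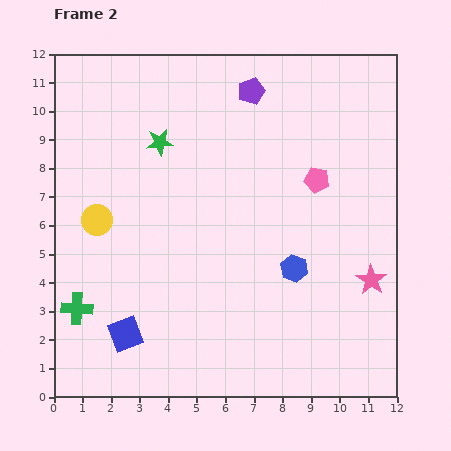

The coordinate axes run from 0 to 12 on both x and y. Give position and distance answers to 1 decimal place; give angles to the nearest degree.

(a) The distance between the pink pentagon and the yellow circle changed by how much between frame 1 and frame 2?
+2.1

Distance in frame 1: 5.7. Distance in frame 2: 7.8.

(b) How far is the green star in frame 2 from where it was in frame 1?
4.1

The green star moved from (2.6, 5.0) to (3.7, 8.9), a distance of √(1.1² + 3.9²) ≈ 4.1.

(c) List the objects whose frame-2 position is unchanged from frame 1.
the blue square, the yellow circle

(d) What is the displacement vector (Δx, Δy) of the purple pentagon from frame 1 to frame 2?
(-0.6, -0.3)

The purple pentagon was at (7.5, 11.0) in frame 1 and (6.9, 10.7) in frame 2.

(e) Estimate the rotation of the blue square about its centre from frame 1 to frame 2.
25° counter-clockwise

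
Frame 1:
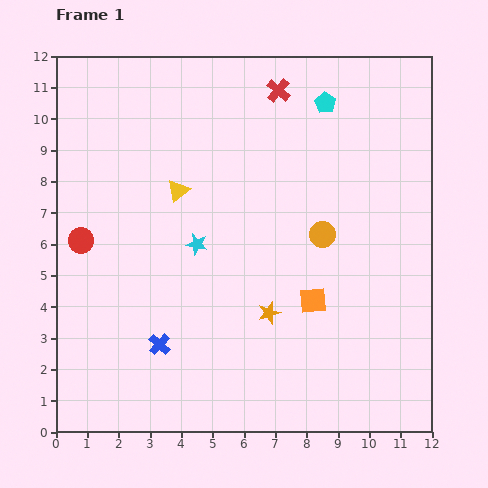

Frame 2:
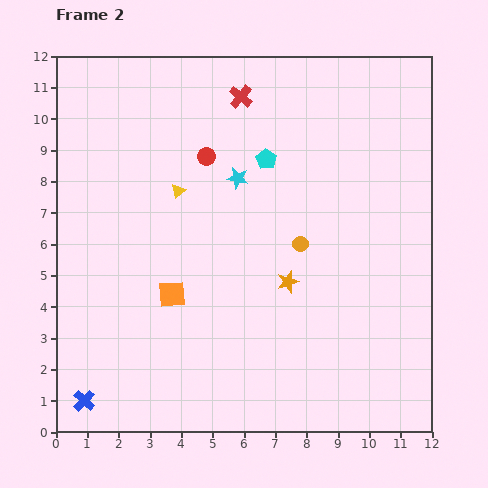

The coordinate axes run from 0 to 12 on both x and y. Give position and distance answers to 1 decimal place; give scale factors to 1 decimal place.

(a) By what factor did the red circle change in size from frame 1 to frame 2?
0.7×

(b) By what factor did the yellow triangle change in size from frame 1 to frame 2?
0.7×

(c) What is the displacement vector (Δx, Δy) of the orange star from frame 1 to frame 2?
(0.6, 1.0)

The orange star was at (6.8, 3.8) in frame 1 and (7.4, 4.8) in frame 2.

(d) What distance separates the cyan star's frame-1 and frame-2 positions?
2.5

The cyan star moved from (4.5, 6.0) to (5.8, 8.1), a distance of √(1.3² + 2.1²) ≈ 2.5.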